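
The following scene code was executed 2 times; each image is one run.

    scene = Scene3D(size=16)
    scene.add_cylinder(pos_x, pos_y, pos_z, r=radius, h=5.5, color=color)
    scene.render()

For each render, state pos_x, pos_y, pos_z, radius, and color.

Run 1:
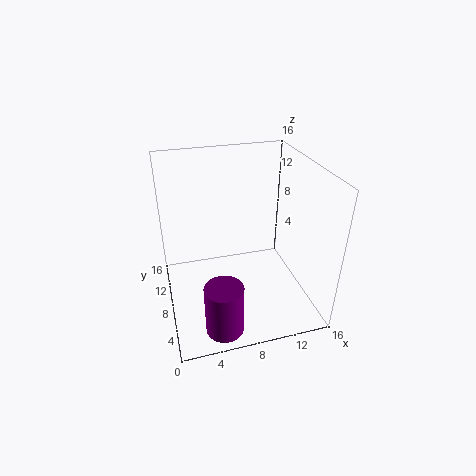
pos_x = 5, pos_y = 2.5, pos_z = 0.5, radius = 2, color = 'purple'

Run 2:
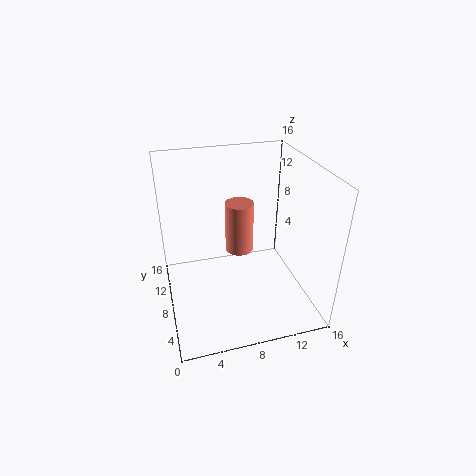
pos_x = 8, pos_y = 7.5, pos_z = 7, radius = 1.5, color = 'salmon'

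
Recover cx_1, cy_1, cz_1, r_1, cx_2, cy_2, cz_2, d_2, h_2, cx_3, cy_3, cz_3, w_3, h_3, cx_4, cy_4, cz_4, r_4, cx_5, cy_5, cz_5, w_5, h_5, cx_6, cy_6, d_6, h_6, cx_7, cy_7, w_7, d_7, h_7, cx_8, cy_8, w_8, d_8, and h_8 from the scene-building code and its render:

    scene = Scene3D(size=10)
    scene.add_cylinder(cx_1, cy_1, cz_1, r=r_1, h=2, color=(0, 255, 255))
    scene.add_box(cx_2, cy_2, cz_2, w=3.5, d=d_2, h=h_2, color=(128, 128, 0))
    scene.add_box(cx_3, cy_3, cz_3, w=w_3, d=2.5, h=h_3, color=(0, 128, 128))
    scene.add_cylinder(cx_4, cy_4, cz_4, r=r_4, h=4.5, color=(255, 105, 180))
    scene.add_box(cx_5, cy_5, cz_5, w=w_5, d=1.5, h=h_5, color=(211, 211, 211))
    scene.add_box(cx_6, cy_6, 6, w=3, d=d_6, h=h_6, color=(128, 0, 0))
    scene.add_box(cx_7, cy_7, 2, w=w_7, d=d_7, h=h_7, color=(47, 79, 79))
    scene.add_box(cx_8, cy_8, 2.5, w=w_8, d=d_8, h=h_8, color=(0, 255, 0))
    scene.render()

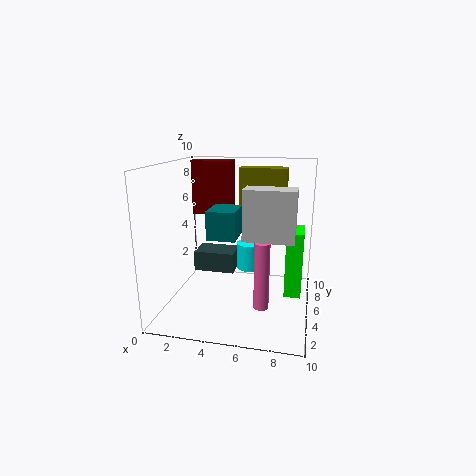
cx_1 = 5.5; cy_1 = 7; cz_1 = 2; r_1 = 1; cx_2 = 4.5; cy_2 = 7.5; cz_2 = 6.5; d_2 = 1.5; h_2 = 3; cx_3 = 3; cy_3 = 4; cz_3 = 5; w_3 = 2; h_3 = 2; cx_4 = 7; cy_4 = 3; cz_4 = 1; r_4 = 0.5; cx_5 = 6; cy_5 = 1.5; cz_5 = 6; w_5 = 3; h_5 = 3; cx_6 = 1; cy_6 = 7; d_6 = 1.5; h_6 = 4; cx_7 = 1.5; cy_7 = 5.5; w_7 = 3; d_7 = 2; h_7 = 1.5; cx_8 = 8.5; cy_8 = 2; w_8 = 1; d_8 = 2; h_8 = 4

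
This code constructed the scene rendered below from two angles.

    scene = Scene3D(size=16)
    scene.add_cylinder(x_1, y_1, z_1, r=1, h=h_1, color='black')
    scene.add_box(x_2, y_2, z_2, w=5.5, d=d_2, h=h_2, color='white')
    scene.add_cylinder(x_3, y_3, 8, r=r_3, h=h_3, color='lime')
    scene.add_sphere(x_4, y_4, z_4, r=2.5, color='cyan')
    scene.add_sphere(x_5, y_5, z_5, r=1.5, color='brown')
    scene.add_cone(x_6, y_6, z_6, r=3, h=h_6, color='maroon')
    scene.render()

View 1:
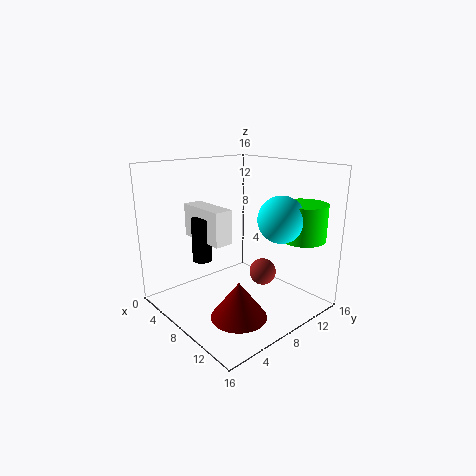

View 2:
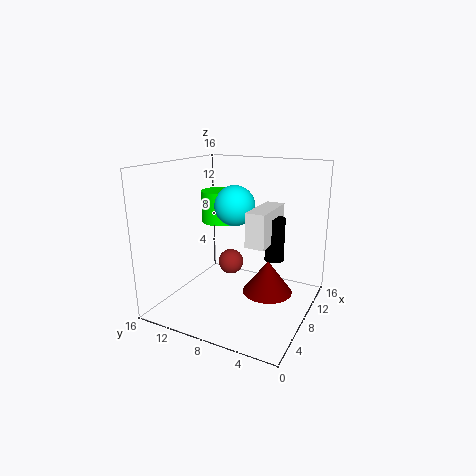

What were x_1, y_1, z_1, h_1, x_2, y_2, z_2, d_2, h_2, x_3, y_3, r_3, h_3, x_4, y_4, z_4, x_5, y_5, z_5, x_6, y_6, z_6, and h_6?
x_1 = 7.5
y_1 = 3.5
z_1 = 6.5
h_1 = 4.5
x_2 = 4.5
y_2 = 3.5
z_2 = 8.5
d_2 = 2
h_2 = 3.5
x_3 = 13
y_3 = 13
r_3 = 2.5
h_3 = 4
x_4 = 12
y_4 = 10.5
z_4 = 10.5
x_5 = 10
y_5 = 10
z_5 = 4
x_6 = 11
y_6 = 5.5
z_6 = 0.5
h_6 = 4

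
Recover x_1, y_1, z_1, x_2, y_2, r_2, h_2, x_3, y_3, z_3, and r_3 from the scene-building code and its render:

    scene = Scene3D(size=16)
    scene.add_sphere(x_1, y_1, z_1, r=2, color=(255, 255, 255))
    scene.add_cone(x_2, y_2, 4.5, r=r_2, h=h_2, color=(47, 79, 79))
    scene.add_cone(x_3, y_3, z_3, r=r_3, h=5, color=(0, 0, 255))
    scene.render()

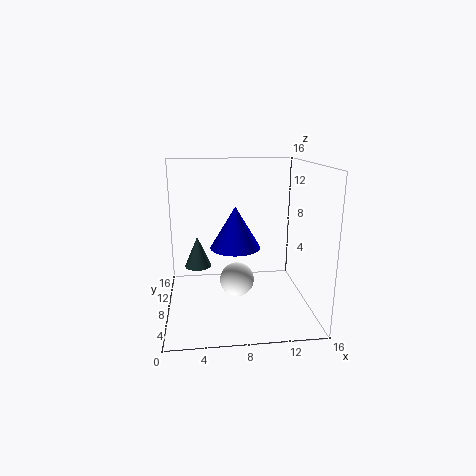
x_1 = 8, y_1 = 9, z_1 = 2.5, x_2 = 3.5, y_2 = 9, r_2 = 1.5, h_2 = 3.5, x_3 = 8, y_3 = 10.5, z_3 = 6, r_3 = 3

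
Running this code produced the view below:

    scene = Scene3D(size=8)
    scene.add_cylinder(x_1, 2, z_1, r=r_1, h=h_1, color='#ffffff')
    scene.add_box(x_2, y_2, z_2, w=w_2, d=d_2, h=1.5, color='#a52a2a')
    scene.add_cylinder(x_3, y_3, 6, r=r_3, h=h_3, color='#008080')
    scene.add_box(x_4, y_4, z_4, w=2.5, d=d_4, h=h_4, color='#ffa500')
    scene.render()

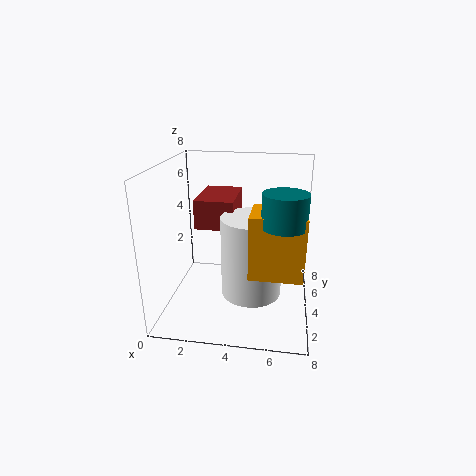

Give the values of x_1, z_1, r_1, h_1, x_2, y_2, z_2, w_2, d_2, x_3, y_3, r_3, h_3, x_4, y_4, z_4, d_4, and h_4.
x_1 = 5, z_1 = 2, r_1 = 1.5, h_1 = 4, x_2 = 2, y_2 = 2.5, z_2 = 5, w_2 = 2, d_2 = 3, x_3 = 6.5, y_3 = 1, r_3 = 1, h_3 = 1.5, x_4 = 5, y_4 = 0.5, z_4 = 3.5, d_4 = 2, h_4 = 3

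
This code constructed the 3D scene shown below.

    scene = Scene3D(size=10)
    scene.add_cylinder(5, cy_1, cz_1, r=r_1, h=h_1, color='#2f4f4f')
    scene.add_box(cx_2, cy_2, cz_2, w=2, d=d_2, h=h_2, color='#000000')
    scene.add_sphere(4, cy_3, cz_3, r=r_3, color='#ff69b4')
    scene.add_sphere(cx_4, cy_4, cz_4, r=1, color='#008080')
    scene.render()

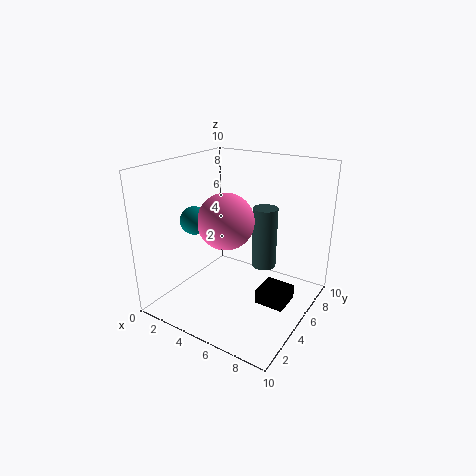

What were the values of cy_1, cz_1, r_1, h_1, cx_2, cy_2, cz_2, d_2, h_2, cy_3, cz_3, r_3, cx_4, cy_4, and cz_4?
cy_1 = 9
cz_1 = 1
r_1 = 1
h_1 = 5
cx_2 = 7
cy_2 = 4
cz_2 = 1
d_2 = 2
h_2 = 1
cy_3 = 5
cz_3 = 6
r_3 = 2
cx_4 = 2
cy_4 = 4
cz_4 = 6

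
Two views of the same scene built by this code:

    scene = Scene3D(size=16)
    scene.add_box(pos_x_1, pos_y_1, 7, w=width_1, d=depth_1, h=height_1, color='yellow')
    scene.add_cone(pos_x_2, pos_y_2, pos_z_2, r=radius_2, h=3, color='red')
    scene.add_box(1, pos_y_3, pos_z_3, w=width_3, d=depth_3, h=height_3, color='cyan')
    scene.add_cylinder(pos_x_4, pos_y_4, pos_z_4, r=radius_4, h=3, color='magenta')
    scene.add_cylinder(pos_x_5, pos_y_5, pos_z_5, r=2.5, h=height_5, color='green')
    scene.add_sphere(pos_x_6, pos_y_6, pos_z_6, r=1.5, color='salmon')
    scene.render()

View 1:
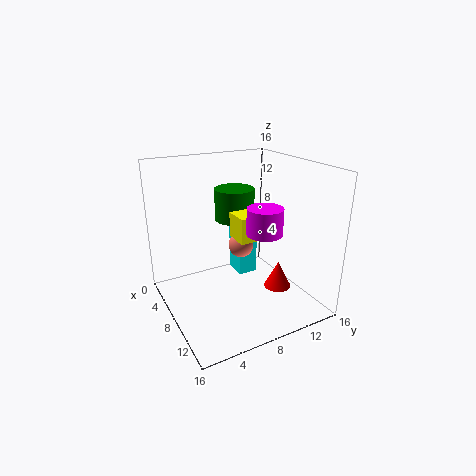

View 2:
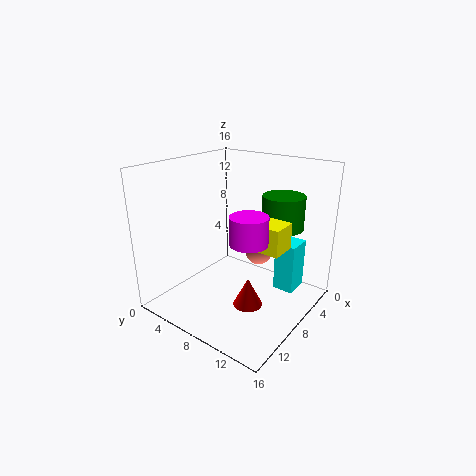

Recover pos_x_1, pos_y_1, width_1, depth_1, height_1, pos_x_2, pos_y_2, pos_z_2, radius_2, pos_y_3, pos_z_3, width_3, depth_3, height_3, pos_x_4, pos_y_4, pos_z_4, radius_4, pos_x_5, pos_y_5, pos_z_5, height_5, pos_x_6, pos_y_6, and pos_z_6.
pos_x_1 = 5; pos_y_1 = 8.5; width_1 = 3; depth_1 = 4.5; height_1 = 3; pos_x_2 = 11; pos_y_2 = 11.5; pos_z_2 = 2.5; radius_2 = 1.5; pos_y_3 = 10.5; pos_z_3 = 0.5; width_3 = 3; depth_3 = 2.5; height_3 = 6; pos_x_4 = 9.5; pos_y_4 = 10.5; pos_z_4 = 8.5; radius_4 = 2; pos_x_5 = 2.5; pos_y_5 = 10.5; pos_z_5 = 8; height_5 = 4; pos_x_6 = 6; pos_y_6 = 9.5; pos_z_6 = 6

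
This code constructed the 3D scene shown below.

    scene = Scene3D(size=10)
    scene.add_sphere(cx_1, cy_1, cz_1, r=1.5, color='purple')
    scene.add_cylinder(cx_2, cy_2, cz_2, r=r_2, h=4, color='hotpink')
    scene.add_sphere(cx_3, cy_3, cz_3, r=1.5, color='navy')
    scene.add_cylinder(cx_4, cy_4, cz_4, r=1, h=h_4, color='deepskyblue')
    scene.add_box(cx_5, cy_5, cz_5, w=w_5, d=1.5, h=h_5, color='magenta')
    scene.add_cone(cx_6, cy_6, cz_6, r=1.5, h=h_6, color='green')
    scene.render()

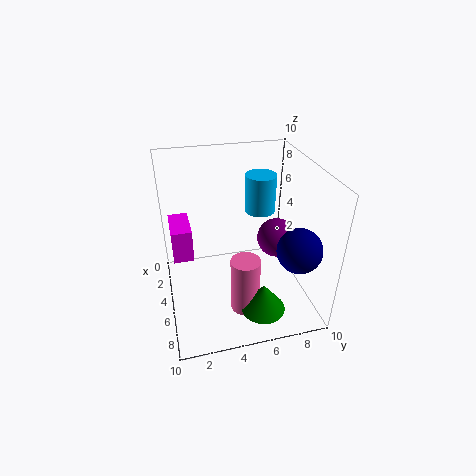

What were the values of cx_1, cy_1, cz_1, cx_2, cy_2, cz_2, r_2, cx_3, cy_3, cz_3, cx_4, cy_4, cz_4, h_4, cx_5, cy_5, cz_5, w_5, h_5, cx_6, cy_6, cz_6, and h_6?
cx_1 = 3.5; cy_1 = 8.5; cz_1 = 3.5; cx_2 = 7; cy_2 = 5; cz_2 = 0.5; r_2 = 1; cx_3 = 7.5; cy_3 = 8.5; cz_3 = 5; cx_4 = 5; cy_4 = 6.5; cz_4 = 7; h_4 = 2.5; cx_5 = 0.5; cy_5 = 0.5; cz_5 = 2.5; w_5 = 3; h_5 = 2.5; cx_6 = 8; cy_6 = 6; cz_6 = 1; h_6 = 2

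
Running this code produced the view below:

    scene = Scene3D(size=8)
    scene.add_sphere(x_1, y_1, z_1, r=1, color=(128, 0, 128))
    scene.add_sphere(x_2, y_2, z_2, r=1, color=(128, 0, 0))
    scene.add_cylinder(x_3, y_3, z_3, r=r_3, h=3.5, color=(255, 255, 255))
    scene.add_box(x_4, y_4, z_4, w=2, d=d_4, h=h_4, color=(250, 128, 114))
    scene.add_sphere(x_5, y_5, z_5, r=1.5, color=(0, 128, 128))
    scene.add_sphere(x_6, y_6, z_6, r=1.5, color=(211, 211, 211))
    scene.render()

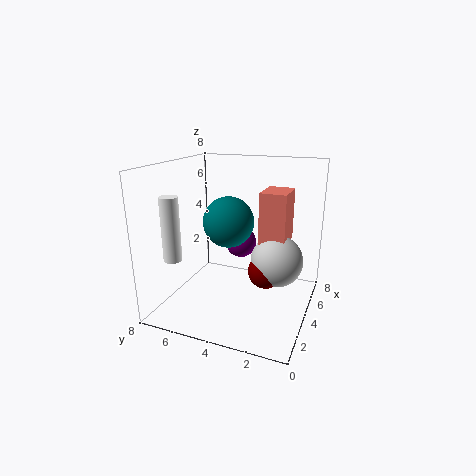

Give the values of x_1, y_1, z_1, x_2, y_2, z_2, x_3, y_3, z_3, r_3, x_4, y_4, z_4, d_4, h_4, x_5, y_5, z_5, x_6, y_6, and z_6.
x_1 = 7, y_1 = 5, z_1 = 2.5, x_2 = 4.5, y_2 = 2.5, z_2 = 2, x_3 = 2, y_3 = 7, z_3 = 3, r_3 = 0.5, x_4 = 4.5, y_4 = 1.5, z_4 = 3.5, d_4 = 1.5, h_4 = 3, x_5 = 5, y_5 = 5, z_5 = 4.5, x_6 = 5, y_6 = 2, z_6 = 2.5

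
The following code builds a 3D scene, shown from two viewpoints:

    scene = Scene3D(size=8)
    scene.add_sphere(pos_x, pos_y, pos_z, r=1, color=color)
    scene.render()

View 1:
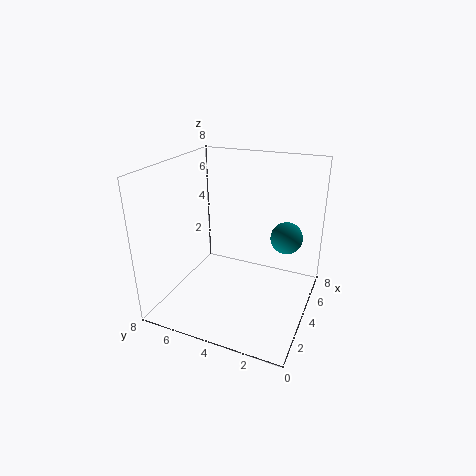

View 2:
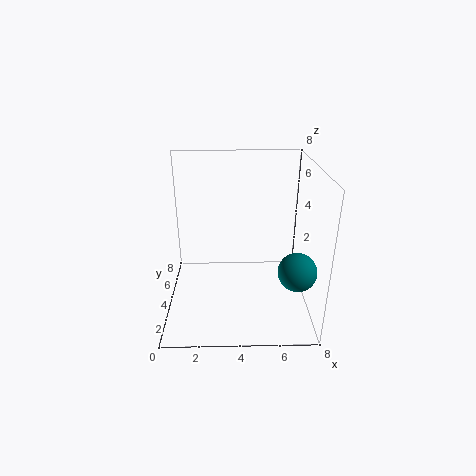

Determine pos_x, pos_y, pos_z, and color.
pos_x = 7
pos_y = 2
pos_z = 3
color = 'teal'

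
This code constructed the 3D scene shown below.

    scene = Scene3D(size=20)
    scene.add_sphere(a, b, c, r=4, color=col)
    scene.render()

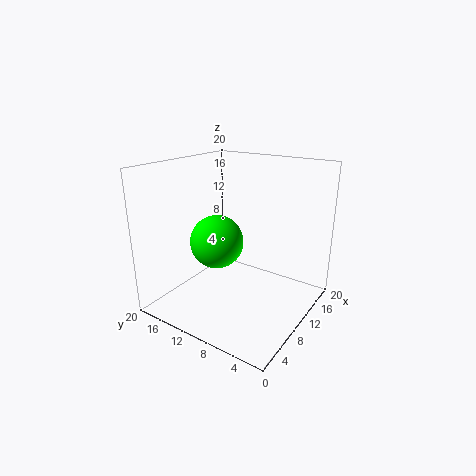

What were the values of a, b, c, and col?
a = 11
b = 14.5
c = 8
col = 'lime'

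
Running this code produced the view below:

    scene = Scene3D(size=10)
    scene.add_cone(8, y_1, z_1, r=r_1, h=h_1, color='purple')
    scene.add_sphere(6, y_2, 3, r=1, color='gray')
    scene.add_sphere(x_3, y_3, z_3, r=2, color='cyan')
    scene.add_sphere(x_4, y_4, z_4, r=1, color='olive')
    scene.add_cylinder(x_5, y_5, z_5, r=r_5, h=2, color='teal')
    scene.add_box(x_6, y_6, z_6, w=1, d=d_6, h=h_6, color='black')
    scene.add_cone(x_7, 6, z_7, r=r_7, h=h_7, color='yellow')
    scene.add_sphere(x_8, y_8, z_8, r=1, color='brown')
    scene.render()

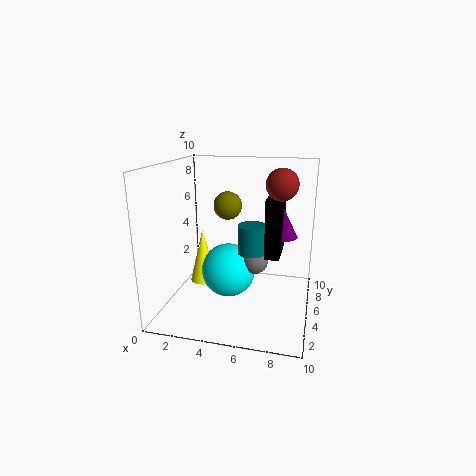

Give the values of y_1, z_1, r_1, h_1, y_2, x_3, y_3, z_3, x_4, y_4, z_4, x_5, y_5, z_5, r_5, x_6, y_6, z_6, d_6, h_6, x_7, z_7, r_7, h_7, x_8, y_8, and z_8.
y_1 = 6; z_1 = 5; r_1 = 1; h_1 = 2; y_2 = 6; x_3 = 4; y_3 = 6; z_3 = 2; x_4 = 4; y_4 = 6; z_4 = 7; x_5 = 6; y_5 = 5; z_5 = 4; r_5 = 1; x_6 = 7; y_6 = 4; z_6 = 4; d_6 = 3; h_6 = 4; x_7 = 2; z_7 = 1; r_7 = 1; h_7 = 4; x_8 = 8; y_8 = 4; z_8 = 9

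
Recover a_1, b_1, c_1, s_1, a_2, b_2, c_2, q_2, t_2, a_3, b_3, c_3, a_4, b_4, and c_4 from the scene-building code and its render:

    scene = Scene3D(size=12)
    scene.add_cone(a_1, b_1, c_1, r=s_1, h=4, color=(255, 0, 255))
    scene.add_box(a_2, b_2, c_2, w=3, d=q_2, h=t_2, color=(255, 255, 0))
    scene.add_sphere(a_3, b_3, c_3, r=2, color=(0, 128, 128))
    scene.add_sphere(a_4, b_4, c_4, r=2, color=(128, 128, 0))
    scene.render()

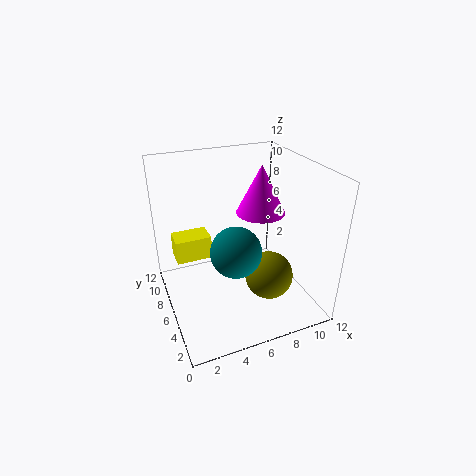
a_1 = 8, b_1 = 6, c_1 = 8, s_1 = 2, a_2 = 1, b_2 = 7, c_2 = 4, q_2 = 2, t_2 = 2, a_3 = 5, b_3 = 4, c_3 = 6, a_4 = 8, b_4 = 4, c_4 = 3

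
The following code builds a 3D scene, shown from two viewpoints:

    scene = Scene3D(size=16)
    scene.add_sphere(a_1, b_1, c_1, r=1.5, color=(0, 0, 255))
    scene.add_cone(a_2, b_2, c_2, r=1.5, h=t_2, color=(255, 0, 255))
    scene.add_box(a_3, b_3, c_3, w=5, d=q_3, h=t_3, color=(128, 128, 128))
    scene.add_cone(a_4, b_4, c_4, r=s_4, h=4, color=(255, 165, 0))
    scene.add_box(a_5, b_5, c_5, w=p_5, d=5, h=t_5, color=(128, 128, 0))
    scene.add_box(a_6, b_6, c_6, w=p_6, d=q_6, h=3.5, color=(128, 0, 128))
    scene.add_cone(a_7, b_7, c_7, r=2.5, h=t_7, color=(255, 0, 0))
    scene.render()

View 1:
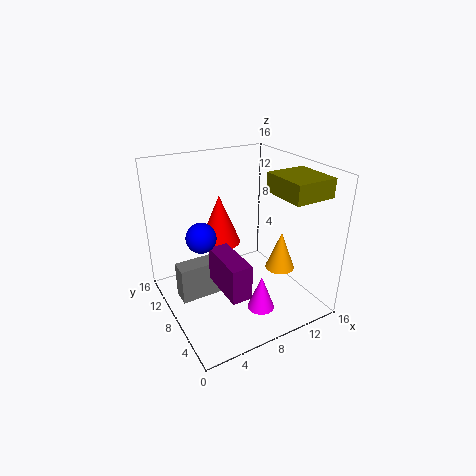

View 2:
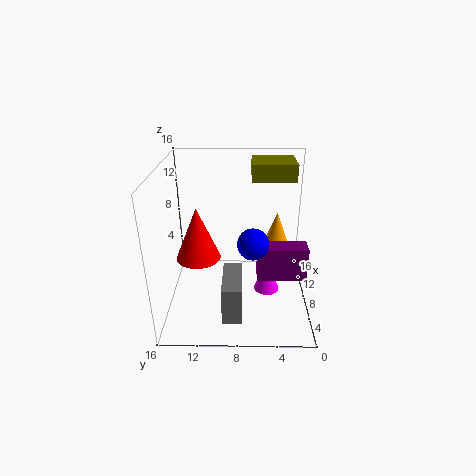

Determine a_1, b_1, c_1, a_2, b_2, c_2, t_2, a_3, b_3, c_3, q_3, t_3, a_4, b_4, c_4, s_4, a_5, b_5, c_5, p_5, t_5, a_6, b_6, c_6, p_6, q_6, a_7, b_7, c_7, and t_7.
a_1 = 3; b_1 = 6.5; c_1 = 10; a_2 = 9; b_2 = 4.5; c_2 = 0.5; t_2 = 4; a_3 = 1; b_3 = 7.5; c_3 = 2; q_3 = 2; t_3 = 4; a_4 = 10.5; b_4 = 3.5; c_4 = 6; s_4 = 1.5; a_5 = 10.5; b_5 = 1.5; c_5 = 13.5; p_5 = 4.5; t_5 = 2; a_6 = 3.5; b_6 = 1; c_6 = 5.5; p_6 = 2; q_6 = 5; a_7 = 8; b_7 = 12.5; c_7 = 5.5; t_7 = 6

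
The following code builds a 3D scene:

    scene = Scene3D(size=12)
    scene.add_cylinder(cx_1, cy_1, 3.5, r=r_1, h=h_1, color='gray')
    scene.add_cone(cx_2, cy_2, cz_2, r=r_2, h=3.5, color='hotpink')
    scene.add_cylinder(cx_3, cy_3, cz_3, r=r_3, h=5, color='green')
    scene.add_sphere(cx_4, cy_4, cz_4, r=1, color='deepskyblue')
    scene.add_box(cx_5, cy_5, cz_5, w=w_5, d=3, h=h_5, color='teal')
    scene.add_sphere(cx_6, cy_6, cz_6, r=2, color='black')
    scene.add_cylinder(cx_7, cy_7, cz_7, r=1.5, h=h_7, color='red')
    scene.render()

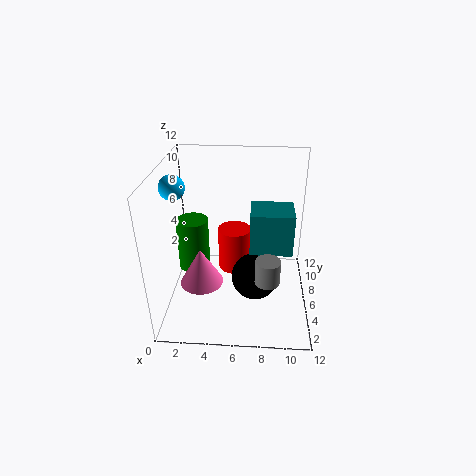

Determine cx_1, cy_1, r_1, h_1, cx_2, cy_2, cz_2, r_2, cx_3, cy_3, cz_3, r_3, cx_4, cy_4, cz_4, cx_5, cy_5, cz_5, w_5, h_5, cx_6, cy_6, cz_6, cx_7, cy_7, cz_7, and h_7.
cx_1 = 8.5; cy_1 = 3.5; r_1 = 1; h_1 = 2; cx_2 = 2.5; cy_2 = 7; cz_2 = 0.5; r_2 = 2; cx_3 = 1.5; cy_3 = 9; cz_3 = 1; r_3 = 1.5; cx_4 = 1; cy_4 = 5.5; cz_4 = 10.5; cx_5 = 7; cy_5 = 5; cz_5 = 5; w_5 = 3.5; h_5 = 3.5; cx_6 = 7.5; cy_6 = 5.5; cz_6 = 2.5; cx_7 = 5.5; cy_7 = 8.5; cz_7 = 1.5; h_7 = 4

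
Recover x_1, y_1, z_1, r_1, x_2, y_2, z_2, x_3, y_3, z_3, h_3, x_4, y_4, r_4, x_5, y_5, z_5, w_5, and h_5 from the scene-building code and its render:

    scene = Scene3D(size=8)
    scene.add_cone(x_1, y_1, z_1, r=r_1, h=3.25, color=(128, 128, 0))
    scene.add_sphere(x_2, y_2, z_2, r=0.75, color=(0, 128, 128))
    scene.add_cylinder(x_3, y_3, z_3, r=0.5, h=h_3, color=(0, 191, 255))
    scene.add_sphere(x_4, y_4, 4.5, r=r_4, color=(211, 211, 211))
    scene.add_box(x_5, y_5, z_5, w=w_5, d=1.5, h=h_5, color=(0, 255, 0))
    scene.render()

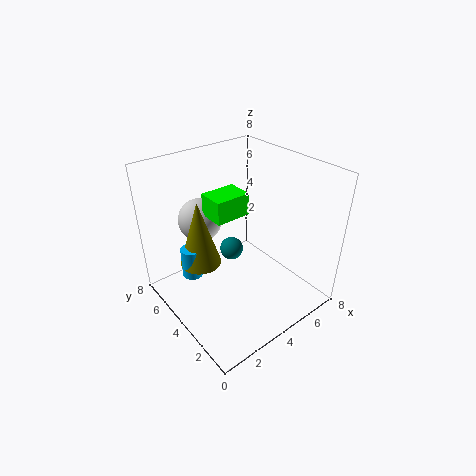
x_1 = 1.25
y_1 = 3.5
z_1 = 4
r_1 = 1
x_2 = 5.25
y_2 = 6.25
z_2 = 1.5
x_3 = 0.75
y_3 = 3.5
z_3 = 3.5
h_3 = 1.5
x_4 = 3
y_4 = 6.25
r_4 = 1.25
x_5 = 2.75
y_5 = 4
z_5 = 5.25
w_5 = 2
h_5 = 1.25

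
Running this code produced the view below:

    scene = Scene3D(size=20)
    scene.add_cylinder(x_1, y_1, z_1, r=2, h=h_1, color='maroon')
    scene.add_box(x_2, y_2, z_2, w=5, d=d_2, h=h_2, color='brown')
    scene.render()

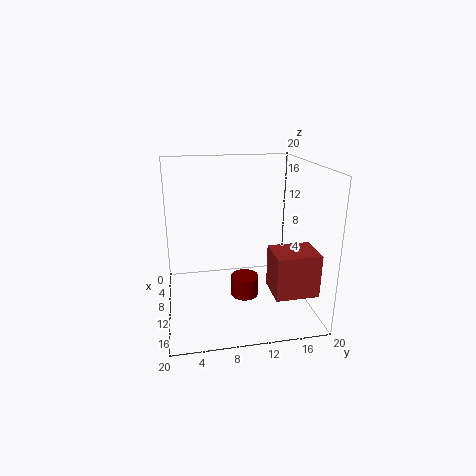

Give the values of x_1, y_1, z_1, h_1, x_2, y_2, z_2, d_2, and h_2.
x_1 = 10
y_1 = 11
z_1 = 1
h_1 = 3
x_2 = 11
y_2 = 14
z_2 = 3
d_2 = 6
h_2 = 6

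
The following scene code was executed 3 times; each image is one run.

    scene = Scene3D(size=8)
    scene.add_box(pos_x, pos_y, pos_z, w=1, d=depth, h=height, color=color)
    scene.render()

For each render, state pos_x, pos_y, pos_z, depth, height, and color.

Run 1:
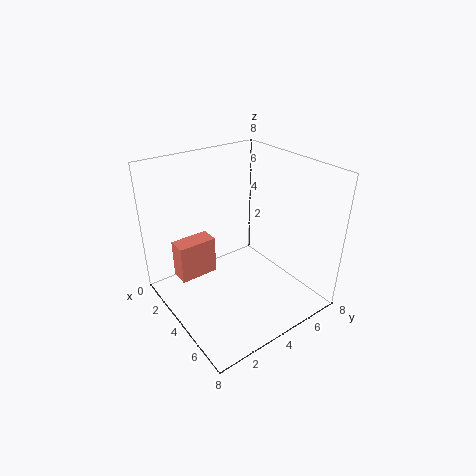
pos_x = 3
pos_y = 0.5
pos_z = 2.5
depth = 2
height = 2
color = 'salmon'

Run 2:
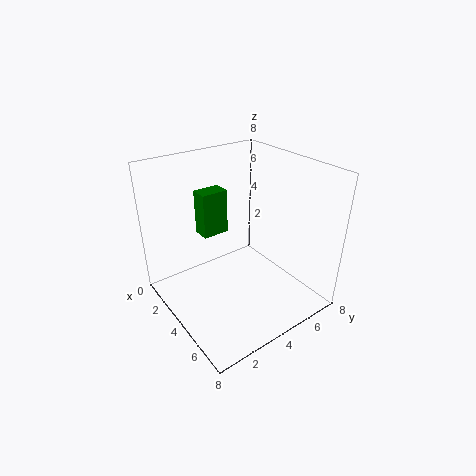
pos_x = 2
pos_y = 2.5
pos_z = 4
depth = 1.5
height = 2.5
color = 'green'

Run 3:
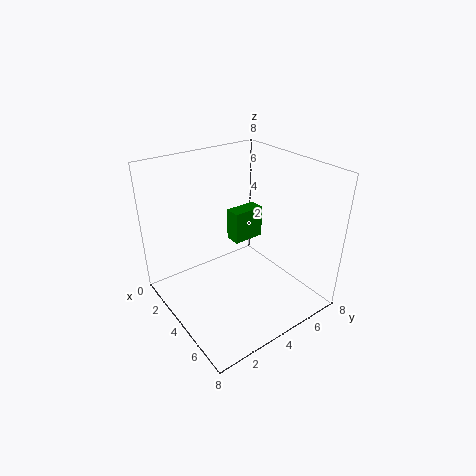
pos_x = 1.5
pos_y = 5
pos_z = 2.5
depth = 2
height = 2
color = 'green'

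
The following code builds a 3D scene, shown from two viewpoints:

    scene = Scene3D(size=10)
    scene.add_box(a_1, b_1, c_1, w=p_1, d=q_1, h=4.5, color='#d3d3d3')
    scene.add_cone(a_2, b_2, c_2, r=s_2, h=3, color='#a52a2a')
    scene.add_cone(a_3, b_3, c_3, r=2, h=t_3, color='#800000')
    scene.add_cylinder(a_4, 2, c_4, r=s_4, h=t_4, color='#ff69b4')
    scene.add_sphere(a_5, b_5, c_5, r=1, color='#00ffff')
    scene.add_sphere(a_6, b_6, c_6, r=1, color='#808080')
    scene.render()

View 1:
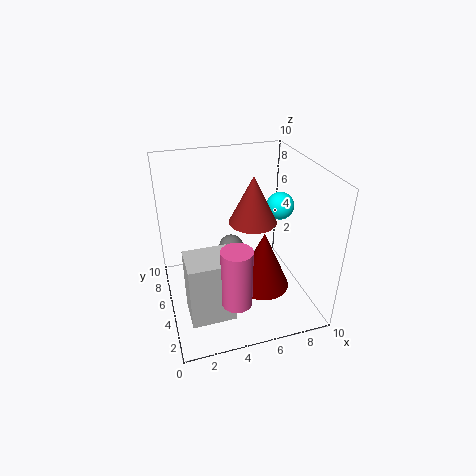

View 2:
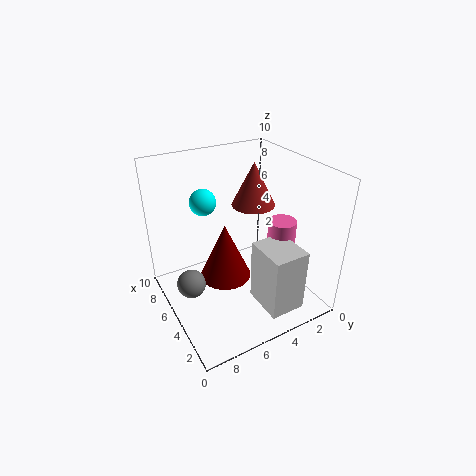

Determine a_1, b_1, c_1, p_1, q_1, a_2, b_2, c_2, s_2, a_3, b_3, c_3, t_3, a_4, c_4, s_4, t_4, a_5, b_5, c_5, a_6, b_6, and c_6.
a_1 = 1; b_1 = 2; c_1 = 0.5; p_1 = 3; q_1 = 2.5; a_2 = 5.5; b_2 = 3.5; c_2 = 7; s_2 = 1.5; a_3 = 7; b_3 = 5; c_3 = 0.5; t_3 = 4.5; a_4 = 4; c_4 = 2; s_4 = 1; t_4 = 4; a_5 = 8.5; b_5 = 6; c_5 = 6.5; a_6 = 5.5; b_6 = 8.5; c_6 = 2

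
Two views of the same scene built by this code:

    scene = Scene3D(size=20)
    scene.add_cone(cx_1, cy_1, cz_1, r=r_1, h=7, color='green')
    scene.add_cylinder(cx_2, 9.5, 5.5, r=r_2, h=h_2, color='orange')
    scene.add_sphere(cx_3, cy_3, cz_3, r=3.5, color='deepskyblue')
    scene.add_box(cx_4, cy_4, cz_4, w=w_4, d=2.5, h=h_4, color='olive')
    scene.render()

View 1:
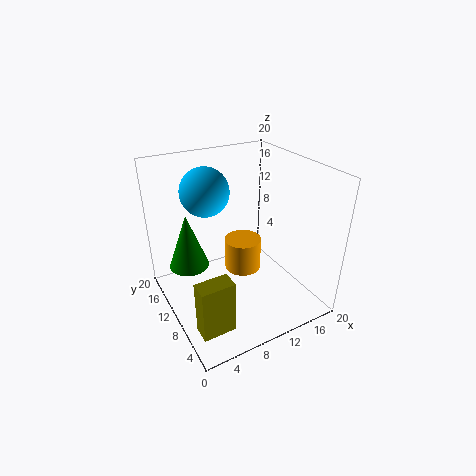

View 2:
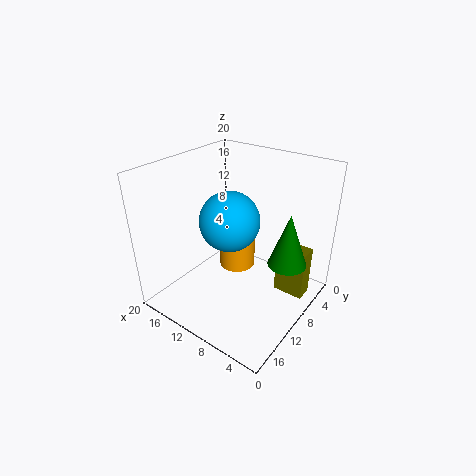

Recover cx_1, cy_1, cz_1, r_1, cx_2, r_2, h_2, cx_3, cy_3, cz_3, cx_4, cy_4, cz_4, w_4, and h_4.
cx_1 = 2.5; cy_1 = 9.5; cz_1 = 8.5; r_1 = 2.5; cx_2 = 10.5; r_2 = 2.5; h_2 = 4.5; cx_3 = 7.5; cy_3 = 15; cz_3 = 15.5; cx_4 = 1.5; cy_4 = 3.5; cz_4 = 0.5; w_4 = 4.5; h_4 = 7.5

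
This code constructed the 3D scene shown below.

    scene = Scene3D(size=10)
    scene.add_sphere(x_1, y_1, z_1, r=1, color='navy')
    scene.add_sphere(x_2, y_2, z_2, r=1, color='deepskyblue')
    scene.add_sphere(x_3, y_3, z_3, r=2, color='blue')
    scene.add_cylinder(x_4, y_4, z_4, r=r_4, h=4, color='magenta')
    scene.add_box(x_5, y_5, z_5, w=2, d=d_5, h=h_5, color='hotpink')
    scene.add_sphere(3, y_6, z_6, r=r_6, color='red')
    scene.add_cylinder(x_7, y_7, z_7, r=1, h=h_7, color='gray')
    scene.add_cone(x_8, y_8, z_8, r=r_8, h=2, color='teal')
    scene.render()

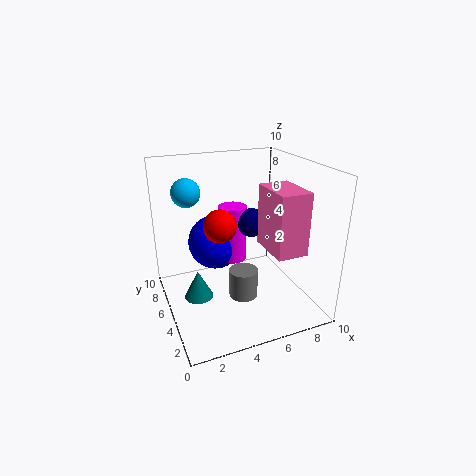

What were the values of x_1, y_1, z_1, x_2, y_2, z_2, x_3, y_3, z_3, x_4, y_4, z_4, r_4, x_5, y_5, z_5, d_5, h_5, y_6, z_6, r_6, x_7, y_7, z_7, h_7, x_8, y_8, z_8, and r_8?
x_1 = 6; y_1 = 5; z_1 = 6; x_2 = 2; y_2 = 7; z_2 = 8; x_3 = 4; y_3 = 7; z_3 = 4; x_4 = 5; y_4 = 6; z_4 = 3; r_4 = 1; x_5 = 6; y_5 = 1; z_5 = 5; d_5 = 3; h_5 = 4; y_6 = 3; z_6 = 7; r_6 = 1; x_7 = 5; y_7 = 4; z_7 = 1; h_7 = 2; x_8 = 2; y_8 = 5; z_8 = 1; r_8 = 1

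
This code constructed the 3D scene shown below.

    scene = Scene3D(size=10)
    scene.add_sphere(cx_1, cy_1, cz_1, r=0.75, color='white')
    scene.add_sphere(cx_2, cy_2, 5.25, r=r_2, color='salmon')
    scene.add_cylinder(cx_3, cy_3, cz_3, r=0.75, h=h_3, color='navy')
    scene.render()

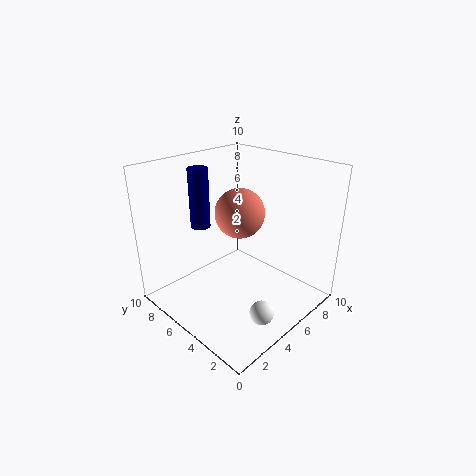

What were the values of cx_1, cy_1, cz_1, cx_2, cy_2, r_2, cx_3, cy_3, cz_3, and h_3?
cx_1 = 3
cy_1 = 1
cz_1 = 2
cx_2 = 7.75
cy_2 = 7.5
r_2 = 2
cx_3 = 4.75
cy_3 = 8.75
cz_3 = 4.75
h_3 = 4.5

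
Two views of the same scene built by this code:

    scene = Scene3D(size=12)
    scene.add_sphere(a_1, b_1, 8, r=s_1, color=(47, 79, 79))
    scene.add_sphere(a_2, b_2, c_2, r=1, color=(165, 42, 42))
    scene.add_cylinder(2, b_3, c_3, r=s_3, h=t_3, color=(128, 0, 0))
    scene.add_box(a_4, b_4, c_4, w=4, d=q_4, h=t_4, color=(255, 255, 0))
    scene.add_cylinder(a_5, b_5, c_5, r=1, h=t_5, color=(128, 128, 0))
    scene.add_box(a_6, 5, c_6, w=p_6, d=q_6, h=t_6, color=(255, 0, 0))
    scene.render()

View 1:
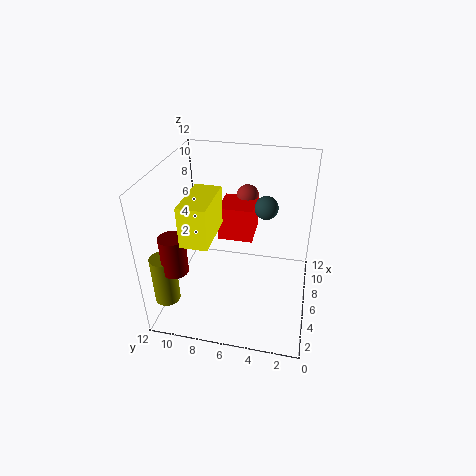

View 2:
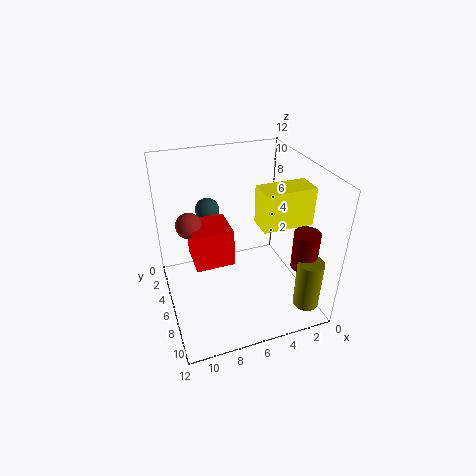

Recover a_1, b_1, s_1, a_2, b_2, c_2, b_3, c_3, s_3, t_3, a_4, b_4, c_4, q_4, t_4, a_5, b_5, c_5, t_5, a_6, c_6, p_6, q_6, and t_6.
a_1 = 8
b_1 = 4
s_1 = 1
a_2 = 10
b_2 = 6
c_2 = 8
b_3 = 10
c_3 = 5
s_3 = 1
t_3 = 3
a_4 = 1
b_4 = 7
c_4 = 8
q_4 = 2
t_4 = 3
a_5 = 2
b_5 = 11
c_5 = 2
t_5 = 4
a_6 = 7
c_6 = 5
p_6 = 3
q_6 = 3
t_6 = 3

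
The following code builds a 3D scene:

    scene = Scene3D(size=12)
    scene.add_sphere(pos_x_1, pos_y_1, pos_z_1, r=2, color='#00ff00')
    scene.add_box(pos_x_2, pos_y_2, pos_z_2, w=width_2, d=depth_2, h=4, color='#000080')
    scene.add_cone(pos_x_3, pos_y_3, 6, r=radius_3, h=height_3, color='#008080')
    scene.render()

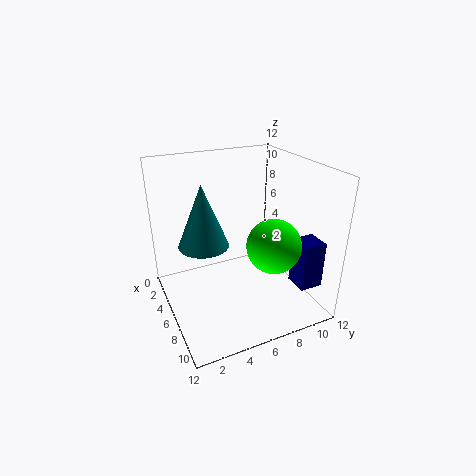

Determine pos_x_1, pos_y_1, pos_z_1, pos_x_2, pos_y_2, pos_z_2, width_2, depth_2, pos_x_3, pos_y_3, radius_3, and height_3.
pos_x_1 = 10, pos_y_1 = 7, pos_z_1 = 7, pos_x_2 = 8, pos_y_2 = 10, pos_z_2 = 2, width_2 = 2, depth_2 = 2, pos_x_3 = 6, pos_y_3 = 3, radius_3 = 2, height_3 = 5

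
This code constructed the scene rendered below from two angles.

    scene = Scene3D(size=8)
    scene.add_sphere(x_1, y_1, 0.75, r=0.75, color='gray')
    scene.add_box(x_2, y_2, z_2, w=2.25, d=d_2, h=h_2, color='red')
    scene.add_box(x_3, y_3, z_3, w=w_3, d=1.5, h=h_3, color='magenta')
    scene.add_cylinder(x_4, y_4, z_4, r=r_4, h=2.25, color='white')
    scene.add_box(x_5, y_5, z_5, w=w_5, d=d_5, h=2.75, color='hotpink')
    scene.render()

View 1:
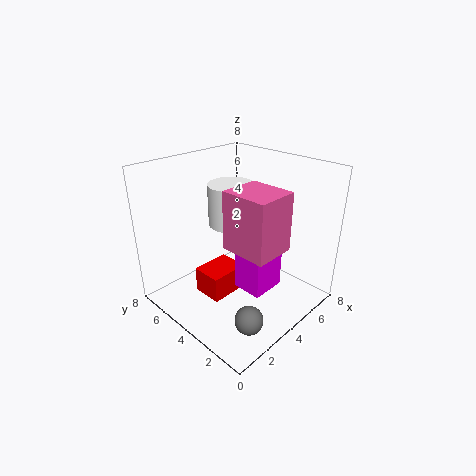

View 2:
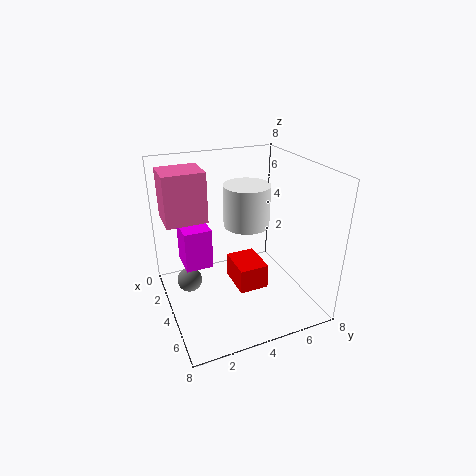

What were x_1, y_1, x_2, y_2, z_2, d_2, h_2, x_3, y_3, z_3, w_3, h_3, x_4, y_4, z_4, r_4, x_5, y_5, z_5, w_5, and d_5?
x_1 = 2.25; y_1 = 1.5; x_2 = 2.25; y_2 = 4; z_2 = 0.5; d_2 = 1.75; h_2 = 1.5; x_3 = 2.25; y_3 = 1; z_3 = 2.5; w_3 = 1.75; h_3 = 2.25; x_4 = 4; y_4 = 4.5; z_4 = 4.75; r_4 = 1.25; x_5 = 1.5; y_5 = 0.25; z_5 = 5; w_5 = 2; d_5 = 2.25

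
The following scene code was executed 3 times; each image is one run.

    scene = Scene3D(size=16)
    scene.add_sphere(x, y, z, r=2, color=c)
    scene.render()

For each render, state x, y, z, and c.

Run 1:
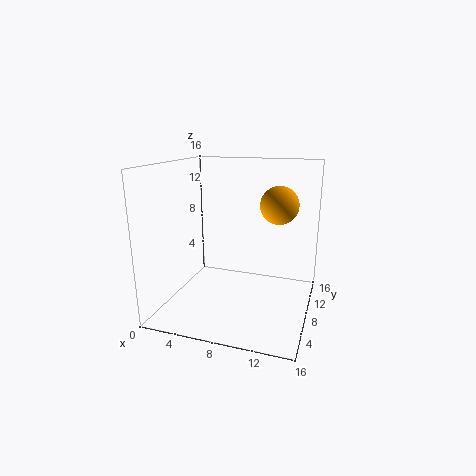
x = 12.5, y = 8, z = 12, c = 'orange'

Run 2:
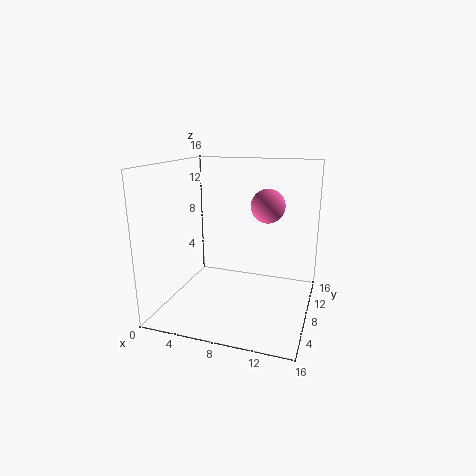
x = 10.5, y = 11.5, z = 11, c = 'hotpink'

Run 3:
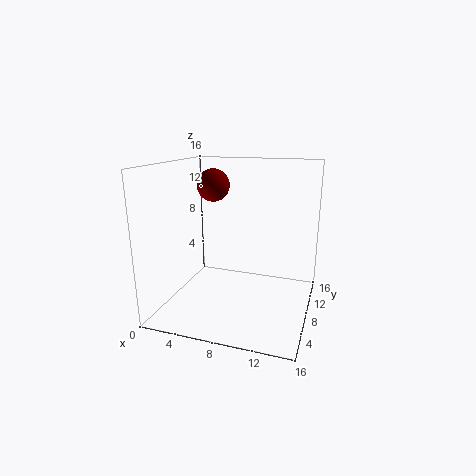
x = 3.5, y = 12, z = 13, c = 'maroon'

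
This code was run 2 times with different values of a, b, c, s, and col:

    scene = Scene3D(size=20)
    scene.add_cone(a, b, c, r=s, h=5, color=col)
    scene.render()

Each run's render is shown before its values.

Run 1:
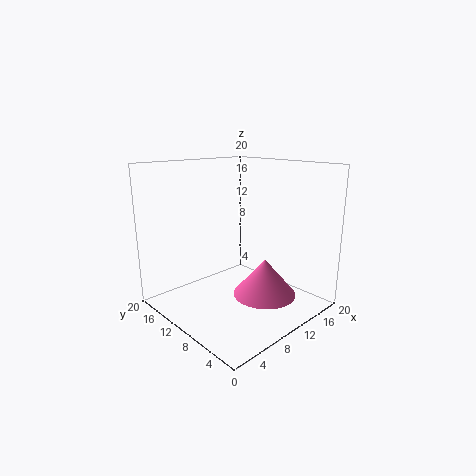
a = 11; b = 5.75; c = 2.75; s = 4.25; col = 'hotpink'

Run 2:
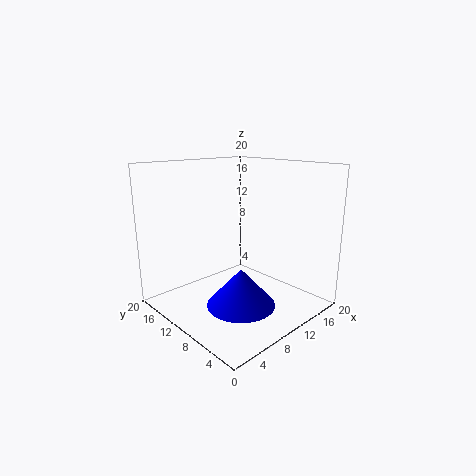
a = 7.25; b = 6.5; c = 2.25; s = 4.5; col = 'blue'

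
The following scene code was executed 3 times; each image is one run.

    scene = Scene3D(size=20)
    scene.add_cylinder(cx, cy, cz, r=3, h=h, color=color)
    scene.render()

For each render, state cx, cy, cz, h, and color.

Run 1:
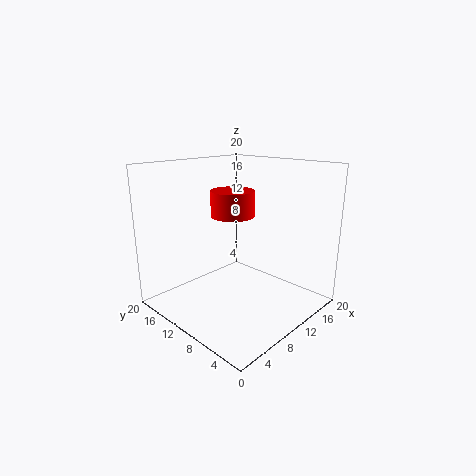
cx = 10, cy = 11, cz = 13, h = 3.5, color = 'red'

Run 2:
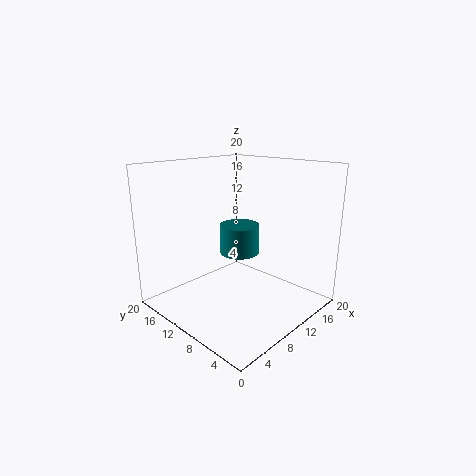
cx = 13.5, cy = 13, cz = 6, h = 4.5, color = 'teal'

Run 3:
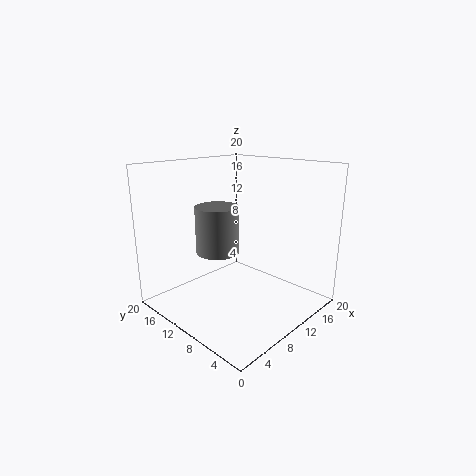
cx = 8, cy = 12, cz = 8, h = 6.5, color = 'gray'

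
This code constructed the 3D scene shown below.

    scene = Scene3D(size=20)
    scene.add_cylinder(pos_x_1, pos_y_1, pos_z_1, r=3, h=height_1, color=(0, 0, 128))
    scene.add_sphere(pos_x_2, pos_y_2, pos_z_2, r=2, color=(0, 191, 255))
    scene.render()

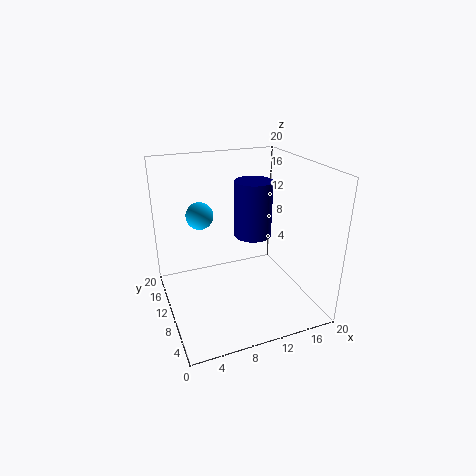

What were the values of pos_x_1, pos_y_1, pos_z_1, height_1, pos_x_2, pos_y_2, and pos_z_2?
pos_x_1 = 15
pos_y_1 = 16
pos_z_1 = 7
height_1 = 9
pos_x_2 = 6
pos_y_2 = 15
pos_z_2 = 12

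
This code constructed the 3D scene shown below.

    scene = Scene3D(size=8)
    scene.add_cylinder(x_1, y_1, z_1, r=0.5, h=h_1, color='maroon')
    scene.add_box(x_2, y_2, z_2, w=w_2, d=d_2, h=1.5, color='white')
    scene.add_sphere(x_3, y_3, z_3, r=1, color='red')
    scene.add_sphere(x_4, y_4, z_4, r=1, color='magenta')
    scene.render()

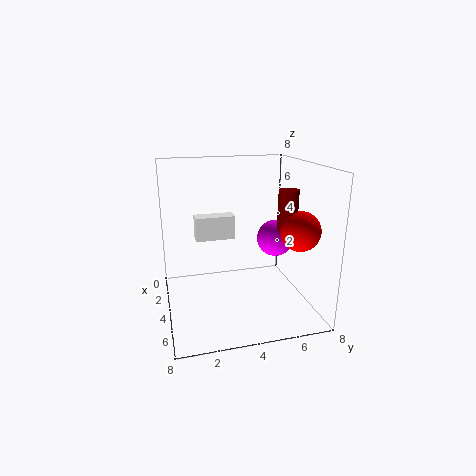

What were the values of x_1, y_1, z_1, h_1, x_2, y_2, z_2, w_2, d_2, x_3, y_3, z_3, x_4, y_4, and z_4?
x_1 = 6; y_1 = 6; z_1 = 5; h_1 = 2; x_2 = 0.5; y_2 = 2; z_2 = 3; w_2 = 1; d_2 = 2.5; x_3 = 6.5; y_3 = 6.5; z_3 = 5; x_4 = 4.5; y_4 = 6; z_4 = 4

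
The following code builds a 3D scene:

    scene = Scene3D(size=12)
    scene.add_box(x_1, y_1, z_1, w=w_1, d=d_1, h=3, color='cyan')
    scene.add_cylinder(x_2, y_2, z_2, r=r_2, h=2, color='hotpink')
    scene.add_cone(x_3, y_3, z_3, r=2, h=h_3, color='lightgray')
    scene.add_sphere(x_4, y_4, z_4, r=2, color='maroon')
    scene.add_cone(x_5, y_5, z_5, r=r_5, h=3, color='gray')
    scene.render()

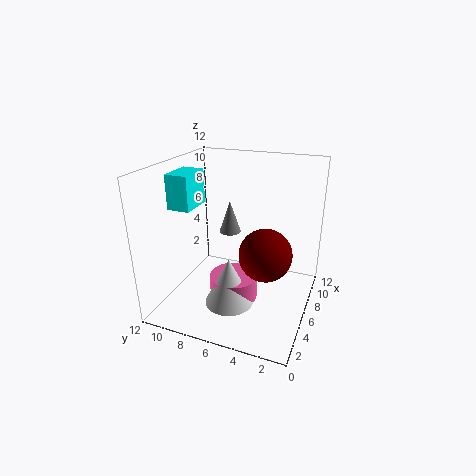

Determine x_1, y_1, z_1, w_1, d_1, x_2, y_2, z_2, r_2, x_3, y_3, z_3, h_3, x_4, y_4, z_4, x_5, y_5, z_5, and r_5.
x_1 = 5; y_1 = 10; z_1 = 8; w_1 = 3; d_1 = 2; x_2 = 5; y_2 = 6; z_2 = 1; r_2 = 2; x_3 = 4; y_3 = 6; z_3 = 1; h_3 = 4; x_4 = 4; y_4 = 3; z_4 = 6; x_5 = 9; y_5 = 8; z_5 = 5; r_5 = 1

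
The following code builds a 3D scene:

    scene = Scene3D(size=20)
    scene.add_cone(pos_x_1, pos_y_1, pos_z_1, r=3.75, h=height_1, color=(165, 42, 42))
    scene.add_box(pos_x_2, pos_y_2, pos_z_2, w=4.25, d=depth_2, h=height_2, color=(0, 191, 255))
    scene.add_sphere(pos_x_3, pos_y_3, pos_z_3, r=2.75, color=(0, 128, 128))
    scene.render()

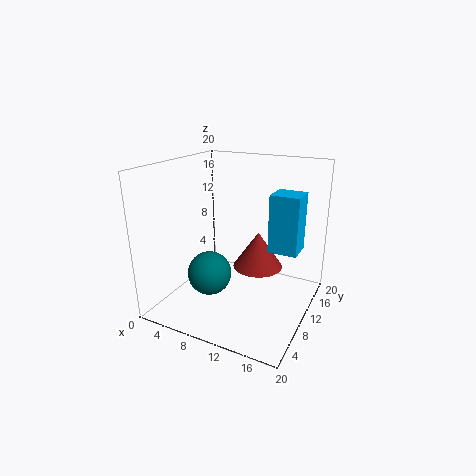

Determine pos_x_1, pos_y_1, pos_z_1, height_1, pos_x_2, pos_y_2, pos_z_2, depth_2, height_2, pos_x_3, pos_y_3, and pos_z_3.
pos_x_1 = 11.25, pos_y_1 = 14.25, pos_z_1 = 4, height_1 = 5.5, pos_x_2 = 13.25, pos_y_2 = 13, pos_z_2 = 7.25, depth_2 = 4, height_2 = 8.5, pos_x_3 = 9, pos_y_3 = 4, pos_z_3 = 7.25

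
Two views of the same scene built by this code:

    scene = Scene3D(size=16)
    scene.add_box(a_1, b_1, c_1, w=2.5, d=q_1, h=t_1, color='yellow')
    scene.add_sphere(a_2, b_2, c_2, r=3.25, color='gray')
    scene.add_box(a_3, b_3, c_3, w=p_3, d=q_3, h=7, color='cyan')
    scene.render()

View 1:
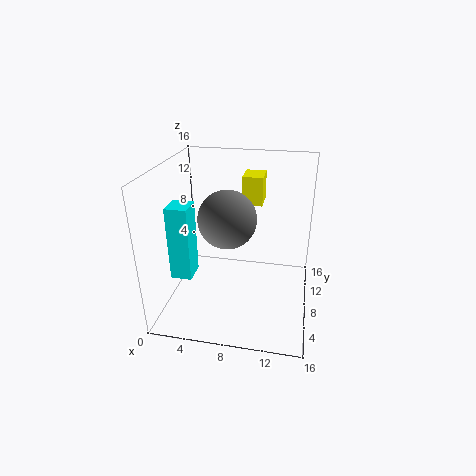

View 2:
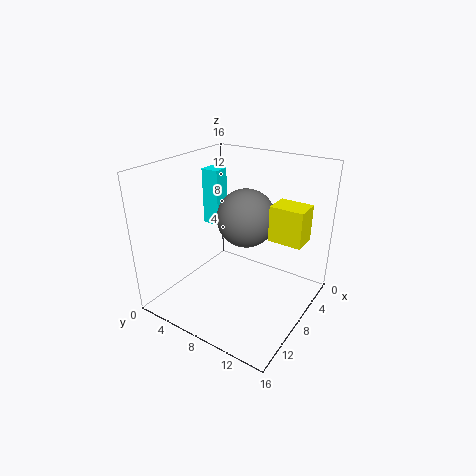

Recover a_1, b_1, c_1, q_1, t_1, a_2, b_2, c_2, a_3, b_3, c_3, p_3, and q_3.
a_1 = 7.5
b_1 = 12.75
c_1 = 10
q_1 = 3.25
t_1 = 3.5
a_2 = 6.75
b_2 = 8.25
c_2 = 10
a_3 = 3
b_3 = 0.75
c_3 = 7
p_3 = 2
q_3 = 2.25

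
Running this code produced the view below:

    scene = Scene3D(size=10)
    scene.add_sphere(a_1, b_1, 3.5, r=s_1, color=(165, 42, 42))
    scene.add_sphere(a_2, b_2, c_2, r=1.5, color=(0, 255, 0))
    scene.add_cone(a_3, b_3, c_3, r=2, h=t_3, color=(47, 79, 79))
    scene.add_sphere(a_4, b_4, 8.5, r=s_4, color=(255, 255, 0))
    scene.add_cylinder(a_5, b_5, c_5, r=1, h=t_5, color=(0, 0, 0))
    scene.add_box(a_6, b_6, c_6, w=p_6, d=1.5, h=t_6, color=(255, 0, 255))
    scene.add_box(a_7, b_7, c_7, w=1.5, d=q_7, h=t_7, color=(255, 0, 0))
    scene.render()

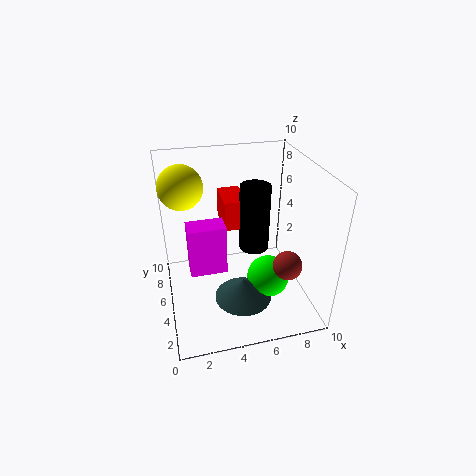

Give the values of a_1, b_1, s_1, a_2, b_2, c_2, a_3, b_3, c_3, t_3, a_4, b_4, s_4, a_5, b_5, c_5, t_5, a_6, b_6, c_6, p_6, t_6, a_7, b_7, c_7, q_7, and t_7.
a_1 = 8, b_1 = 3, s_1 = 1, a_2 = 7, b_2 = 4, c_2 = 2, a_3 = 5, b_3 = 3.5, c_3 = 1, t_3 = 1.5, a_4 = 1.5, b_4 = 6.5, s_4 = 1.5, a_5 = 6, b_5 = 4.5, c_5 = 4.5, t_5 = 4.5, a_6 = 1.5, b_6 = 4, c_6 = 3, p_6 = 2.5, t_6 = 3.5, a_7 = 4, b_7 = 4.5, c_7 = 6, q_7 = 2.5, t_7 = 2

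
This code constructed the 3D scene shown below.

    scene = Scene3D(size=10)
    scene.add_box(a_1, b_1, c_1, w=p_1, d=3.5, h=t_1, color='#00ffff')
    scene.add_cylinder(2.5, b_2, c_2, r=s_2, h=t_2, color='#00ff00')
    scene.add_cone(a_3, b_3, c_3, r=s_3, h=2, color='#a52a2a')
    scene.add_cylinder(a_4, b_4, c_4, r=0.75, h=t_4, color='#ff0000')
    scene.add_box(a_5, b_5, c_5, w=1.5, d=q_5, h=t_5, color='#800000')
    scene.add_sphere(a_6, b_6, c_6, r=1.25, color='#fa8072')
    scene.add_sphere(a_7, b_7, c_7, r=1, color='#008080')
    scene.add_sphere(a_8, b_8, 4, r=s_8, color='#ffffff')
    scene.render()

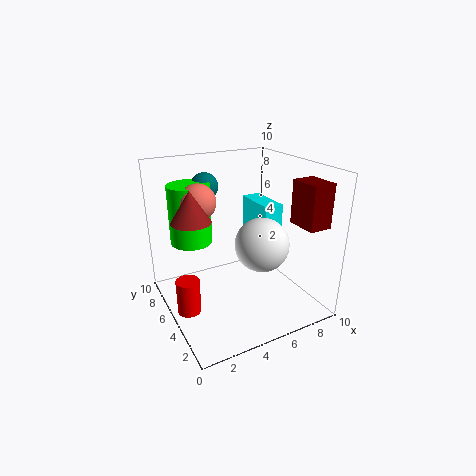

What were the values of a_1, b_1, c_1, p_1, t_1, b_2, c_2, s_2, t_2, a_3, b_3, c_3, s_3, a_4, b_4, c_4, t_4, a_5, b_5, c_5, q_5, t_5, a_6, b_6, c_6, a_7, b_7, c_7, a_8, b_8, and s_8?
a_1 = 7.75; b_1 = 5.75; c_1 = 3.5; p_1 = 1.5; t_1 = 3; b_2 = 7.5; c_2 = 4.25; s_2 = 1.5; t_2 = 4.25; a_3 = 1.5; b_3 = 4.5; c_3 = 7; s_3 = 1.25; a_4 = 0.75; b_4 = 3.75; c_4 = 1.25; t_4 = 2.25; a_5 = 7.25; b_5 = 0.25; c_5 = 6.75; q_5 = 2; t_5 = 2.75; a_6 = 2.75; b_6 = 6.5; c_6 = 7.5; a_7 = 4; b_7 = 8.25; c_7 = 8; a_8 = 7; b_8 = 5; s_8 = 2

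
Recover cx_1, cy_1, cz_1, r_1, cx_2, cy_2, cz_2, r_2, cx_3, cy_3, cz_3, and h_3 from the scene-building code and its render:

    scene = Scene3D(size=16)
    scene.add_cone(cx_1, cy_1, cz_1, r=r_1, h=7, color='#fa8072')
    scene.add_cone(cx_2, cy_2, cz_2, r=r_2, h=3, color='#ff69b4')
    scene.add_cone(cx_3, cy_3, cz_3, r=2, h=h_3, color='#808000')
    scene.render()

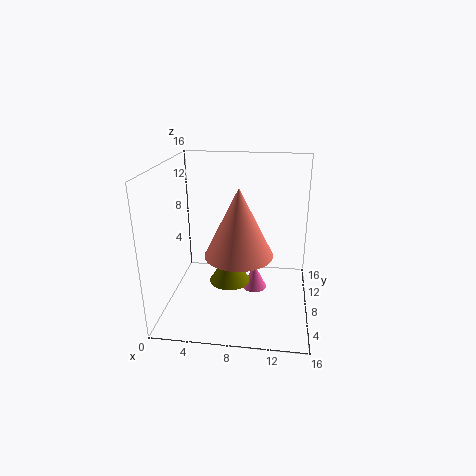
cx_1 = 8.5, cy_1 = 5, cz_1 = 7.5, r_1 = 3.5, cx_2 = 9.75, cy_2 = 10.25, cz_2 = 0.5, r_2 = 1.5, cx_3 = 7.75, cy_3 = 3.75, cz_3 = 5.25, h_3 = 3.25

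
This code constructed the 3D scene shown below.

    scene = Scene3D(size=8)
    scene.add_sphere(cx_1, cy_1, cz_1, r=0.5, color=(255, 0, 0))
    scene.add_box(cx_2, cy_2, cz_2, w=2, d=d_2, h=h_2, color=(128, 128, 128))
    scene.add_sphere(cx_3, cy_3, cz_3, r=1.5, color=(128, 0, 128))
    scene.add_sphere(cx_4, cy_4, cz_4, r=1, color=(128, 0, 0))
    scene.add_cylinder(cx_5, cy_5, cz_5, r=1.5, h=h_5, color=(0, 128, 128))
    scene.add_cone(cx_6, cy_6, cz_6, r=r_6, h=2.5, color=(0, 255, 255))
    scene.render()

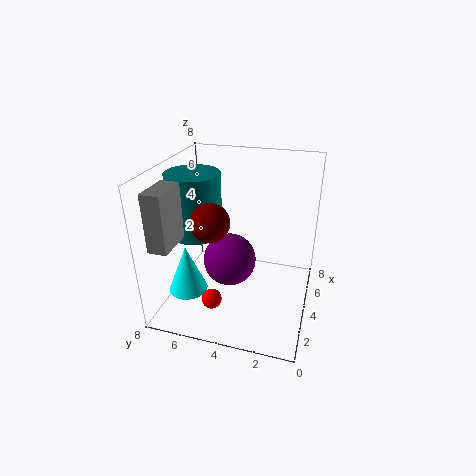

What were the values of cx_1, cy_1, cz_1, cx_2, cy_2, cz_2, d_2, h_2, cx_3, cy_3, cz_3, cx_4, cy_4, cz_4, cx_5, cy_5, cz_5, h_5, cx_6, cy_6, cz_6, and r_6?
cx_1 = 1; cy_1 = 4.5; cz_1 = 2; cx_2 = 0.5; cy_2 = 6.5; cz_2 = 4.5; d_2 = 1; h_2 = 3; cx_3 = 4; cy_3 = 4.5; cz_3 = 2.5; cx_4 = 2.5; cy_4 = 5; cz_4 = 5.5; cx_5 = 4; cy_5 = 6.5; cz_5 = 4; h_5 = 3.5; cx_6 = 1.5; cy_6 = 6; cz_6 = 2; r_6 = 1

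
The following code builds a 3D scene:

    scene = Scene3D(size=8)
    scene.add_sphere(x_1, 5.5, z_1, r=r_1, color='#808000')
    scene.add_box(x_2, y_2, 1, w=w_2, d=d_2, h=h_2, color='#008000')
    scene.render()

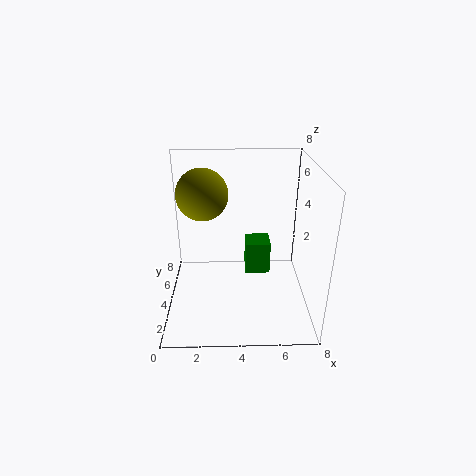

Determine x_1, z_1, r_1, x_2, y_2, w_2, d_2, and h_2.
x_1 = 2
z_1 = 6
r_1 = 1.5
x_2 = 4.5
y_2 = 5
w_2 = 1.5
d_2 = 1.5
h_2 = 2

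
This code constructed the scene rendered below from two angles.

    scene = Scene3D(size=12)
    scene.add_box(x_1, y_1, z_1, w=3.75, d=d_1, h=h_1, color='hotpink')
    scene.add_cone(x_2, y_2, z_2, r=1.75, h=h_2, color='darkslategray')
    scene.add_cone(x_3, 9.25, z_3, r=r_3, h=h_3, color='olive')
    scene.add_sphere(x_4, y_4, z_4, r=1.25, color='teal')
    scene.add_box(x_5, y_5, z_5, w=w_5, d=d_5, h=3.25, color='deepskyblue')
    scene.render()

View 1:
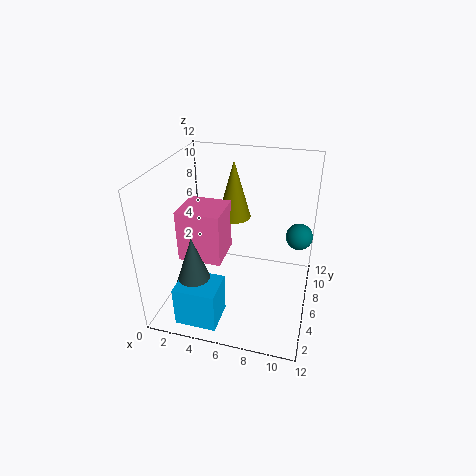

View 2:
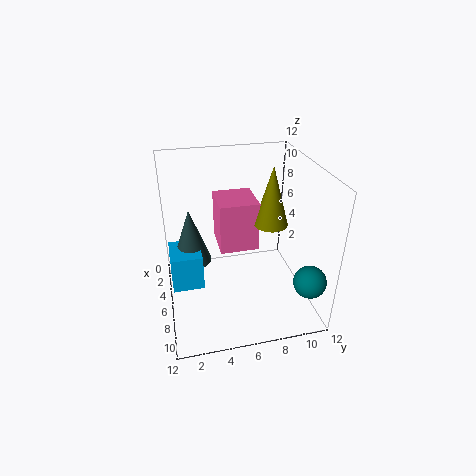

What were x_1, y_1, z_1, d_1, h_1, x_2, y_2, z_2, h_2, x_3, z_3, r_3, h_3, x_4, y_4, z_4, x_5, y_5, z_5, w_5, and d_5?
x_1 = 1
y_1 = 4.75
z_1 = 3.75
d_1 = 3.5
h_1 = 4.5
x_2 = 3.5
y_2 = 2.25
z_2 = 2.75
h_2 = 5
x_3 = 4.75
z_3 = 6.25
r_3 = 1.5
h_3 = 5.25
x_4 = 10.75
y_4 = 10.5
z_4 = 4.25
x_5 = 2.5
y_5 = 0.25
z_5 = 1
w_5 = 3.25
d_5 = 2.75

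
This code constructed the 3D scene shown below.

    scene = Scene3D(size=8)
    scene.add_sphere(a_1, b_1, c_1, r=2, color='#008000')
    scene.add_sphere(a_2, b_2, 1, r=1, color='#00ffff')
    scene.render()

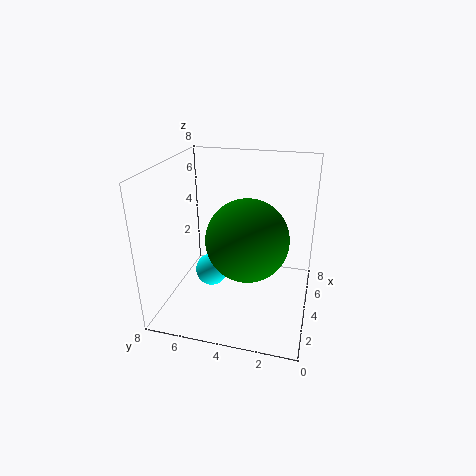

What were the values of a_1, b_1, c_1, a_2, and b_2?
a_1 = 2; b_1 = 3; c_1 = 5; a_2 = 5; b_2 = 6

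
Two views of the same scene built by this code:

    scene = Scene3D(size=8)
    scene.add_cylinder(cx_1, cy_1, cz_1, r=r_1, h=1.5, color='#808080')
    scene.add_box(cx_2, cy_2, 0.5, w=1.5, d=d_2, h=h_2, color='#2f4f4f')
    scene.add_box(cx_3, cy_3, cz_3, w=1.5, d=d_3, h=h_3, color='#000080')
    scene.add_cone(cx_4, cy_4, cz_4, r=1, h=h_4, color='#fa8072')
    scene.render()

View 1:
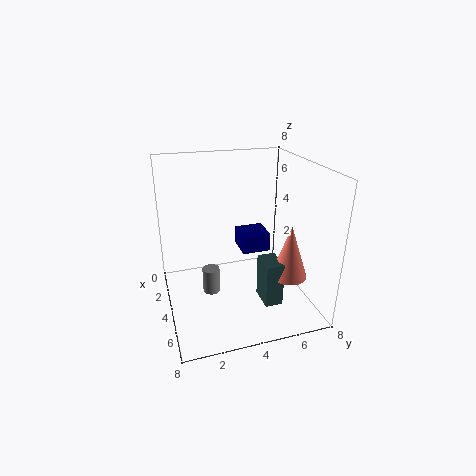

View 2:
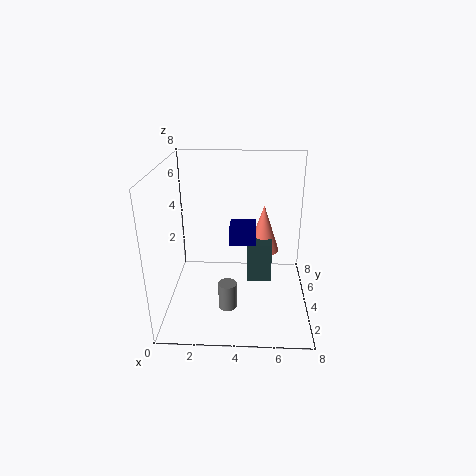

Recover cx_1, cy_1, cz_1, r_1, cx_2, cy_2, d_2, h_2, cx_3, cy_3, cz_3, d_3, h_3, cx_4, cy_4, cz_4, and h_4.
cx_1 = 3.5
cy_1 = 2.5
cz_1 = 0.5
r_1 = 0.5
cx_2 = 4.5
cy_2 = 5
d_2 = 1
h_2 = 2.5
cx_3 = 3.5
cy_3 = 4
cz_3 = 3.5
d_3 = 1.5
h_3 = 1
cx_4 = 5.5
cy_4 = 6.5
cz_4 = 2
h_4 = 3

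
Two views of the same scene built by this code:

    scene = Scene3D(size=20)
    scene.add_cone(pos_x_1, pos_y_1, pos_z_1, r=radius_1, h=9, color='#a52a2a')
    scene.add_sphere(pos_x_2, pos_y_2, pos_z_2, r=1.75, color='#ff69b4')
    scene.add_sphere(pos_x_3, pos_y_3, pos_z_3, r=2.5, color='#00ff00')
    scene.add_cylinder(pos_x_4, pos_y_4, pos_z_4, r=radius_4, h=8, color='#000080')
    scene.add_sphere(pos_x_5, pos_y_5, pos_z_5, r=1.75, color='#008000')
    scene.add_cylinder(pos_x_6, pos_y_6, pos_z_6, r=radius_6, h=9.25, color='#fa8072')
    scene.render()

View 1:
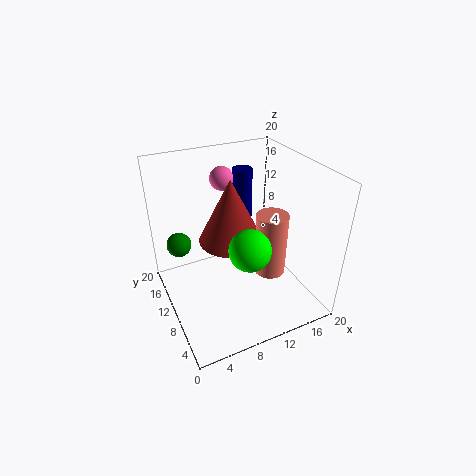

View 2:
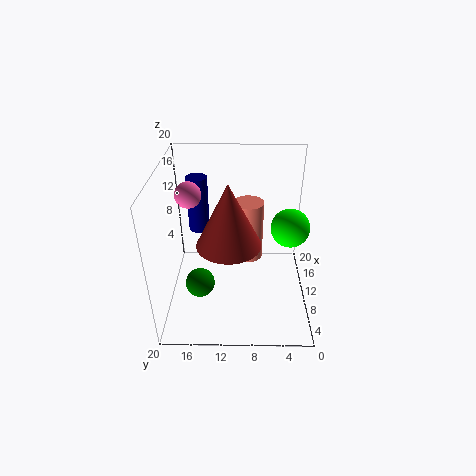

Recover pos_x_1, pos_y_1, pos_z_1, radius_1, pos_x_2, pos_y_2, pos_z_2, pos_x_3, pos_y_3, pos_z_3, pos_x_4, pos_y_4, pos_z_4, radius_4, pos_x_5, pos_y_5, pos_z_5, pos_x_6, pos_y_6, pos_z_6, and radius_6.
pos_x_1 = 9.5, pos_y_1 = 11.25, pos_z_1 = 9.25, radius_1 = 4.5, pos_x_2 = 10.5, pos_y_2 = 16.5, pos_z_2 = 16.25, pos_x_3 = 8.25, pos_y_3 = 3.25, pos_z_3 = 12.75, pos_x_4 = 13.5, pos_y_4 = 15.75, pos_z_4 = 9.5, radius_4 = 1.5, pos_x_5 = 2.75, pos_y_5 = 14.5, pos_z_5 = 8.25, pos_x_6 = 14.5, pos_y_6 = 8.5, pos_z_6 = 4, radius_6 = 2.25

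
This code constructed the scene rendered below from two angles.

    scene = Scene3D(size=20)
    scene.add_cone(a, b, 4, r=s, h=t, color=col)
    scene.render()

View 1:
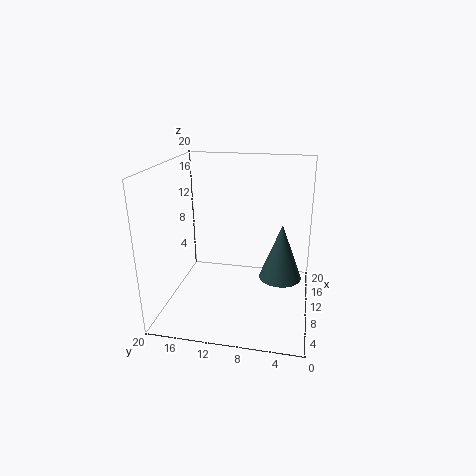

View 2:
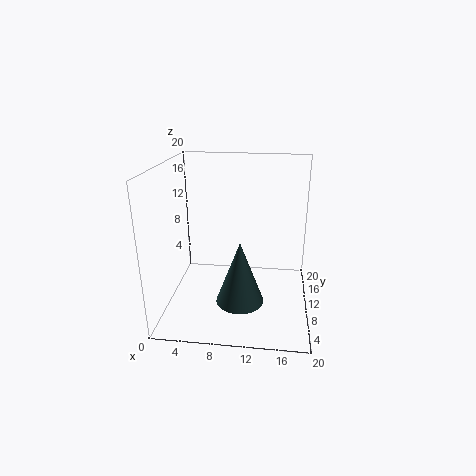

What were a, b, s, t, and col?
a = 11; b = 4; s = 3; t = 8; col = 'darkslategray'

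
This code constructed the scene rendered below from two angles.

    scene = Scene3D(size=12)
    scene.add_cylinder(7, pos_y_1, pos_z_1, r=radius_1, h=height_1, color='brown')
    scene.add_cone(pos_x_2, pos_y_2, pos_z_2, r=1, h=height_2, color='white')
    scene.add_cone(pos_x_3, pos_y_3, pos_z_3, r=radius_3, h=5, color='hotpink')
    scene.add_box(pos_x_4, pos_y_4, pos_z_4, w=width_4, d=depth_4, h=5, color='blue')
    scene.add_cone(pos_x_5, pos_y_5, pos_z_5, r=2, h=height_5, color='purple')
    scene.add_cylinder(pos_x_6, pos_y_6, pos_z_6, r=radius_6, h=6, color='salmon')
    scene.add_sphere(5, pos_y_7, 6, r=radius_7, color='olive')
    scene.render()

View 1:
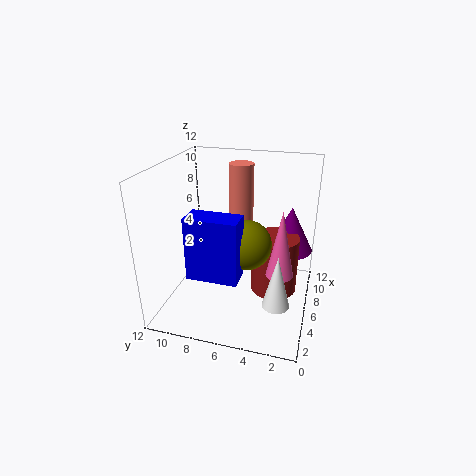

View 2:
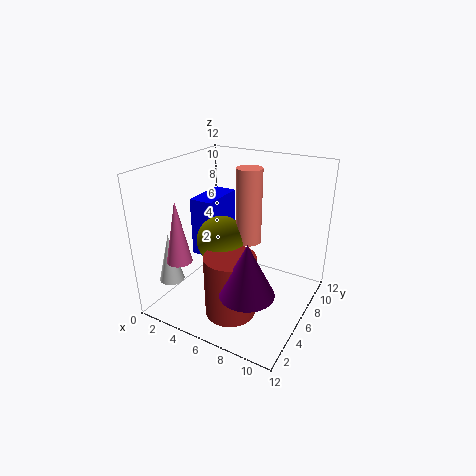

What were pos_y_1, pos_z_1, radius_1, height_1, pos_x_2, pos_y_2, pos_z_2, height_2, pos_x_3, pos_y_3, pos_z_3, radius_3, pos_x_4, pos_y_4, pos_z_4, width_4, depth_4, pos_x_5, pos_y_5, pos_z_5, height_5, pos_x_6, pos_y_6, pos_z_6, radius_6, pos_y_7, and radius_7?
pos_y_1 = 3; pos_z_1 = 1; radius_1 = 2; height_1 = 5; pos_x_2 = 2; pos_y_2 = 2; pos_z_2 = 3; height_2 = 4; pos_x_3 = 3; pos_y_3 = 2; pos_z_3 = 5; radius_3 = 1; pos_x_4 = 2; pos_y_4 = 5; pos_z_4 = 4; width_4 = 2; depth_4 = 4; pos_x_5 = 9; pos_y_5 = 2; pos_z_5 = 4; height_5 = 4; pos_x_6 = 7; pos_y_6 = 6; pos_z_6 = 6; radius_6 = 1; pos_y_7 = 5; radius_7 = 2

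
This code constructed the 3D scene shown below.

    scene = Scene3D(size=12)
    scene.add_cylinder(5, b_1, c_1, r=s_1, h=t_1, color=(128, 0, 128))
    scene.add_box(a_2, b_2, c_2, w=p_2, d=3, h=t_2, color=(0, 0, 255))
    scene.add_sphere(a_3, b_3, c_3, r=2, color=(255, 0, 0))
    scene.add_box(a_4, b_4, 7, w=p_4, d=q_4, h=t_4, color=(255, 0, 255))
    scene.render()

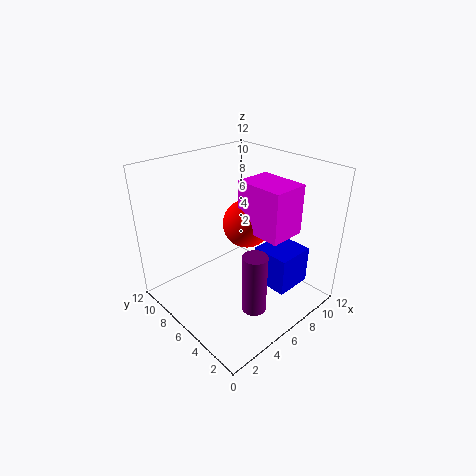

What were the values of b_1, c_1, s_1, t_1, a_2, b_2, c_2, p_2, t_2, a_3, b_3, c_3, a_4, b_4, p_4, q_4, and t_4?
b_1 = 3; c_1 = 1; s_1 = 1; t_1 = 5; a_2 = 6; b_2 = 1; c_2 = 3; p_2 = 3; t_2 = 3; a_3 = 7; b_3 = 6; c_3 = 7; a_4 = 6; b_4 = 2; p_4 = 3; q_4 = 4; t_4 = 4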